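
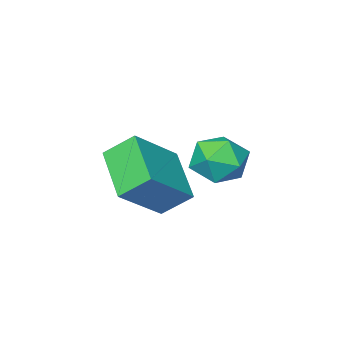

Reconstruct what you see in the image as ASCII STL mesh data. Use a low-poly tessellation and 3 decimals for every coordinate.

solid 
facet normal -0.902 0.218 -0.372
outer loop
vertex -2.379 -2.13 0.937
vertex -2.647 -2.846 1.168
vertex -2.7 -2.221 1.663
endloop
endfacet
facet normal -0.570 0.808 -0.151
outer loop
vertex -2.379 -2.13 0.937
vertex -2.7 -2.221 1.663
vertex -2.043 -1.775 1.569
endloop
endfacet
facet normal 0.045 0.861 -0.507
outer loop
vertex -2.379 -2.13 0.937
vertex -2.043 -1.775 1.569
vertex -1.584 -2.125 1.016
endloop
endfacet
facet normal 0.092 0.303 -0.948
outer loop
vertex -2.379 -2.13 0.937
vertex -1.584 -2.125 1.016
vertex -1.958 -2.787 0.768
endloop
endfacet
facet normal -0.494 -0.094 -0.864
outer loop
vertex -2.379 -2.13 0.937
vertex -1.958 -2.787 0.768
vertex -2.647 -2.846 1.168
endloop
endfacet
facet normal -0.417 0.729 0.543
outer loop
vertex -2.043 -1.775 1.569
vertex -2.7 -2.221 1.663
vertex -2.102 -2.273 2.192
endloop
endfacet
facet normal -0.956 -0.227 0.185
outer loop
vertex -2.7 -2.221 1.663
vertex -2.647 -2.846 1.168
vertex -2.476 -2.935 1.944
endloop
endfacet
facet normal -0.294 -0.733 -0.614
outer loop
vertex -2.647 -2.846 1.168
vertex -1.958 -2.787 0.768
vertex -2.017 -3.285 1.391
endloop
endfacet
facet normal 0.656 -0.089 -0.750
outer loop
vertex -1.958 -2.787 0.768
vertex -1.584 -2.125 1.016
vertex -1.36 -2.839 1.297
endloop
endfacet
facet normal 0.580 0.814 -0.034
outer loop
vertex -1.584 -2.125 1.016
vertex -2.043 -1.775 1.569
vertex -1.413 -2.214 1.792
endloop
endfacet
facet normal -0.092 -0.303 0.948
outer loop
vertex -1.681 -2.93 2.023
vertex -2.102 -2.273 2.192
vertex -2.476 -2.935 1.944
endloop
endfacet
facet normal -0.045 -0.861 0.507
outer loop
vertex -1.681 -2.93 2.023
vertex -2.476 -2.935 1.944
vertex -2.017 -3.285 1.391
endloop
endfacet
facet normal 0.570 -0.808 0.151
outer loop
vertex -1.681 -2.93 2.023
vertex -2.017 -3.285 1.391
vertex -1.36 -2.839 1.297
endloop
endfacet
facet normal 0.902 -0.218 0.372
outer loop
vertex -1.681 -2.93 2.023
vertex -1.36 -2.839 1.297
vertex -1.413 -2.214 1.792
endloop
endfacet
facet normal 0.494 0.094 0.864
outer loop
vertex -1.681 -2.93 2.023
vertex -1.413 -2.214 1.792
vertex -2.102 -2.273 2.192
endloop
endfacet
facet normal -0.656 0.089 0.750
outer loop
vertex -2.476 -2.935 1.944
vertex -2.102 -2.273 2.192
vertex -2.7 -2.221 1.663
endloop
endfacet
facet normal -0.580 -0.814 0.034
outer loop
vertex -2.017 -3.285 1.391
vertex -2.476 -2.935 1.944
vertex -2.647 -2.846 1.168
endloop
endfacet
facet normal 0.417 -0.729 -0.543
outer loop
vertex -1.36 -2.839 1.297
vertex -2.017 -3.285 1.391
vertex -1.958 -2.787 0.768
endloop
endfacet
facet normal 0.956 0.227 -0.185
outer loop
vertex -1.413 -2.214 1.792
vertex -1.36 -2.839 1.297
vertex -1.584 -2.125 1.016
endloop
endfacet
facet normal 0.294 0.733 0.614
outer loop
vertex -2.102 -2.273 2.192
vertex -1.413 -2.214 1.792
vertex -2.043 -1.775 1.569
endloop
endfacet
facet normal -0.545 0.544 0.638
outer loop
vertex 0.133 -2.903 2.798
vertex 0.636 -1.595 2.113
vertex -1.105 -2.957 1.786
endloop
endfacet
facet normal -0.323 -0.838 0.439
outer loop
vertex -0.576 -3.485 1.167
vertex 0.133 -2.903 2.798
vertex -1.105 -2.957 1.786
endloop
endfacet
facet normal -0.545 0.544 0.638
outer loop
vertex -1.105 -2.957 1.786
vertex 0.636 -1.595 2.113
vertex -0.602 -1.649 1.101
endloop
endfacet
facet normal -0.774 -0.034 -0.633
outer loop
vertex -0.602 -1.649 1.101
vertex -0.576 -3.485 1.167
vertex -1.105 -2.957 1.786
endloop
endfacet
facet normal 0.774 0.034 0.633
outer loop
vertex 0.133 -2.903 2.798
vertex 1.165 -2.123 1.494
vertex 0.636 -1.595 2.113
endloop
endfacet
facet normal -0.323 -0.838 0.439
outer loop
vertex 0.662 -3.431 2.179
vertex 0.133 -2.903 2.798
vertex -0.576 -3.485 1.167
endloop
endfacet
facet normal 0.774 0.034 0.633
outer loop
vertex 0.662 -3.431 2.179
vertex 1.165 -2.123 1.494
vertex 0.133 -2.903 2.798
endloop
endfacet
facet normal 0.323 0.838 -0.439
outer loop
vertex 0.636 -1.595 2.113
vertex 1.165 -2.123 1.494
vertex -0.602 -1.649 1.101
endloop
endfacet
facet normal -0.774 -0.034 -0.633
outer loop
vertex -0.073 -2.177 0.482
vertex -0.576 -3.485 1.167
vertex -0.602 -1.649 1.101
endloop
endfacet
facet normal 0.323 0.838 -0.439
outer loop
vertex -0.602 -1.649 1.101
vertex 1.165 -2.123 1.494
vertex -0.073 -2.177 0.482
endloop
endfacet
facet normal 0.545 -0.544 -0.638
outer loop
vertex -0.073 -2.177 0.482
vertex 0.662 -3.431 2.179
vertex -0.576 -3.485 1.167
endloop
endfacet
facet normal 0.545 -0.544 -0.638
outer loop
vertex 1.165 -2.123 1.494
vertex 0.662 -3.431 2.179
vertex -0.073 -2.177 0.482
endloop
endfacet

endsolid


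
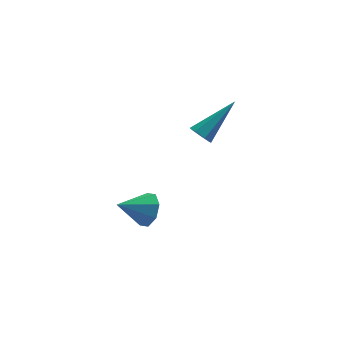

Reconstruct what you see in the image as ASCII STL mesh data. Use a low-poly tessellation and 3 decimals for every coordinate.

solid 
facet normal 0.868 0.134 -0.478
outer loop
vertex 1.154 -4.22 -2.859
vertex 0.755 -3.833 -3.475
vertex 1.11 -3.594 -2.764
endloop
endfacet
facet normal 0.027 -0.148 0.989
outer loop
vertex 1.154 -4.22 -2.859
vertex 1.11 -3.594 -2.764
vertex -0.495 -4.027 -2.785
endloop
endfacet
facet normal 0.867 0.135 -0.479
outer loop
vertex 1.11 -3.594 -2.764
vertex 0.755 -3.833 -3.475
vertex 0.857 -3.108 -3.085
endloop
endfacet
facet normal -0.144 0.492 0.859
outer loop
vertex 1.11 -3.594 -2.764
vertex 0.857 -3.108 -3.085
vertex -0.495 -4.027 -2.785
endloop
endfacet
facet normal 0.867 0.135 -0.479
outer loop
vertex 0.857 -3.108 -3.085
vertex 0.755 -3.833 -3.475
vertex 0.544 -3.047 -3.635
endloop
endfacet
facet normal -0.470 0.807 0.357
outer loop
vertex 0.857 -3.108 -3.085
vertex 0.544 -3.047 -3.635
vertex -0.495 -4.027 -2.785
endloop
endfacet
facet normal 0.868 0.136 -0.478
outer loop
vertex 0.544 -3.047 -3.635
vertex 0.755 -3.833 -3.475
vertex 0.355 -3.446 -4.091
endloop
endfacet
facet normal -0.759 0.612 -0.221
outer loop
vertex 0.544 -3.047 -3.635
vertex 0.355 -3.446 -4.091
vertex -0.495 -4.027 -2.785
endloop
endfacet
facet normal 0.867 0.134 -0.479
outer loop
vertex 0.355 -3.446 -4.091
vertex 0.755 -3.833 -3.475
vertex 0.399 -4.073 -4.186
endloop
endfacet
facet normal -0.842 0.022 -0.538
outer loop
vertex 0.355 -3.446 -4.091
vertex 0.399 -4.073 -4.186
vertex -0.495 -4.027 -2.785
endloop
endfacet
facet normal 0.867 0.134 -0.479
outer loop
vertex 0.399 -4.073 -4.186
vertex 0.755 -3.833 -3.475
vertex 0.652 -4.559 -3.864
endloop
endfacet
facet normal -0.671 -0.619 -0.408
outer loop
vertex 0.399 -4.073 -4.186
vertex 0.652 -4.559 -3.864
vertex -0.495 -4.027 -2.785
endloop
endfacet
facet normal 0.867 0.134 -0.480
outer loop
vertex 0.652 -4.559 -3.864
vertex 0.755 -3.833 -3.475
vertex 0.965 -4.62 -3.315
endloop
endfacet
facet normal -0.345 -0.934 0.093
outer loop
vertex 0.652 -4.559 -3.864
vertex 0.965 -4.62 -3.315
vertex -0.495 -4.027 -2.785
endloop
endfacet
facet normal 0.868 0.135 -0.478
outer loop
vertex 0.965 -4.62 -3.315
vertex 0.755 -3.833 -3.475
vertex 1.154 -4.22 -2.859
endloop
endfacet
facet normal -0.056 -0.739 0.671
outer loop
vertex 0.965 -4.62 -3.315
vertex 1.154 -4.22 -2.859
vertex -0.495 -4.027 -2.785
endloop
endfacet
facet normal -0.722 -0.385 -0.575
outer loop
vertex 3.1 -4.613 0.985
vertex 2.767 -4.216 1.137
vertex 3.107 -4.227 0.718
endloop
endfacet
facet normal 0.839 -0.319 -0.440
outer loop
vertex 3.1 -4.613 0.985
vertex 3.107 -4.227 0.718
vertex 4.253 -3.424 2.323
endloop
endfacet
facet normal -0.722 -0.385 -0.576
outer loop
vertex 3.107 -4.227 0.718
vertex 2.767 -4.216 1.137
vertex 2.858 -3.833 0.767
endloop
endfacet
facet normal 0.598 0.460 -0.657
outer loop
vertex 3.107 -4.227 0.718
vertex 2.858 -3.833 0.767
vertex 4.253 -3.424 2.323
endloop
endfacet
facet normal -0.722 -0.384 -0.575
outer loop
vertex 2.858 -3.833 0.767
vertex 2.767 -4.216 1.137
vertex 2.541 -3.727 1.094
endloop
endfacet
facet normal 0.032 0.959 -0.280
outer loop
vertex 2.858 -3.833 0.767
vertex 2.541 -3.727 1.094
vertex 4.253 -3.424 2.323
endloop
endfacet
facet normal -0.721 -0.384 -0.576
outer loop
vertex 2.541 -3.727 1.094
vertex 2.767 -4.216 1.137
vertex 2.393 -3.989 1.454
endloop
endfacet
facet normal -0.434 0.804 0.407
outer loop
vertex 2.541 -3.727 1.094
vertex 2.393 -3.989 1.454
vertex 4.253 -3.424 2.323
endloop
endfacet
facet normal -0.721 -0.385 -0.576
outer loop
vertex 2.393 -3.989 1.454
vertex 2.767 -4.216 1.137
vertex 2.527 -4.421 1.575
endloop
endfacet
facet normal -0.448 0.110 0.887
outer loop
vertex 2.393 -3.989 1.454
vertex 2.527 -4.421 1.575
vertex 4.253 -3.424 2.323
endloop
endfacet
facet normal -0.722 -0.383 -0.575
outer loop
vertex 2.527 -4.421 1.575
vertex 2.767 -4.216 1.137
vertex 2.841 -4.699 1.366
endloop
endfacet
facet normal 0.000 -0.601 0.800
outer loop
vertex 2.527 -4.421 1.575
vertex 2.841 -4.699 1.366
vertex 4.253 -3.424 2.323
endloop
endfacet
facet normal -0.721 -0.384 -0.577
outer loop
vertex 2.841 -4.699 1.366
vertex 2.767 -4.216 1.137
vertex 3.1 -4.613 0.985
endloop
endfacet
facet normal 0.573 -0.792 0.211
outer loop
vertex 2.841 -4.699 1.366
vertex 3.1 -4.613 0.985
vertex 4.253 -3.424 2.323
endloop
endfacet

endsolid


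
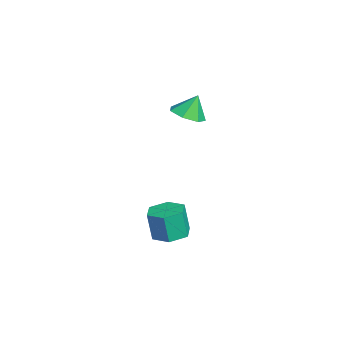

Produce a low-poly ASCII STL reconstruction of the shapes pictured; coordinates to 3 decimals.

solid 
facet normal 0.106 0.143 -0.984
outer loop
vertex 4.611 2.075 -3.296
vertex 3.774 2.26 -3.359
vertex 4.342 2.887 -3.207
endloop
endfacet
facet normal 0.944 0.297 0.144
outer loop
vertex 4.611 2.075 -3.296
vertex 4.342 2.887 -3.207
vertex 4.464 1.875 -1.918
endloop
endfacet
facet normal 0.944 0.297 0.144
outer loop
vertex 4.464 1.875 -1.918
vertex 4.342 2.887 -3.207
vertex 4.195 2.687 -1.829
endloop
endfacet
facet normal -0.106 -0.143 0.984
outer loop
vertex 4.464 1.875 -1.918
vertex 4.195 2.687 -1.829
vertex 3.626 2.06 -1.981
endloop
endfacet
facet normal 0.106 0.143 -0.984
outer loop
vertex 4.342 2.887 -3.207
vertex 3.774 2.26 -3.359
vertex 3.504 3.072 -3.27
endloop
endfacet
facet normal 0.201 0.966 0.162
outer loop
vertex 4.342 2.887 -3.207
vertex 3.504 3.072 -3.27
vertex 4.195 2.687 -1.829
endloop
endfacet
facet normal 0.201 0.966 0.162
outer loop
vertex 4.195 2.687 -1.829
vertex 3.504 3.072 -3.27
vertex 3.357 2.872 -1.892
endloop
endfacet
facet normal -0.106 -0.143 0.984
outer loop
vertex 4.195 2.687 -1.829
vertex 3.357 2.872 -1.892
vertex 3.626 2.06 -1.981
endloop
endfacet
facet normal 0.106 0.143 -0.984
outer loop
vertex 3.504 3.072 -3.27
vertex 3.774 2.26 -3.359
vertex 2.936 2.445 -3.422
endloop
endfacet
facet normal -0.743 0.669 0.018
outer loop
vertex 3.504 3.072 -3.27
vertex 2.936 2.445 -3.422
vertex 3.357 2.872 -1.892
endloop
endfacet
facet normal -0.743 0.669 0.018
outer loop
vertex 3.357 2.872 -1.892
vertex 2.936 2.445 -3.422
vertex 2.789 2.245 -2.044
endloop
endfacet
facet normal -0.106 -0.143 0.984
outer loop
vertex 3.357 2.872 -1.892
vertex 2.789 2.245 -2.044
vertex 3.626 2.06 -1.981
endloop
endfacet
facet normal 0.106 0.143 -0.984
outer loop
vertex 2.936 2.445 -3.422
vertex 3.774 2.26 -3.359
vertex 3.205 1.633 -3.511
endloop
endfacet
facet normal -0.944 -0.297 -0.144
outer loop
vertex 2.936 2.445 -3.422
vertex 3.205 1.633 -3.511
vertex 2.789 2.245 -2.044
endloop
endfacet
facet normal -0.944 -0.297 -0.144
outer loop
vertex 2.789 2.245 -2.044
vertex 3.205 1.633 -3.511
vertex 3.058 1.433 -2.133
endloop
endfacet
facet normal -0.106 -0.143 0.984
outer loop
vertex 2.789 2.245 -2.044
vertex 3.058 1.433 -2.133
vertex 3.626 2.06 -1.981
endloop
endfacet
facet normal 0.106 0.143 -0.984
outer loop
vertex 3.205 1.633 -3.511
vertex 3.774 2.26 -3.359
vertex 4.043 1.448 -3.448
endloop
endfacet
facet normal -0.201 -0.966 -0.162
outer loop
vertex 3.205 1.633 -3.511
vertex 4.043 1.448 -3.448
vertex 3.058 1.433 -2.133
endloop
endfacet
facet normal -0.201 -0.966 -0.162
outer loop
vertex 3.058 1.433 -2.133
vertex 4.043 1.448 -3.448
vertex 3.896 1.248 -2.07
endloop
endfacet
facet normal -0.106 -0.143 0.984
outer loop
vertex 3.058 1.433 -2.133
vertex 3.896 1.248 -2.07
vertex 3.626 2.06 -1.981
endloop
endfacet
facet normal 0.106 0.143 -0.984
outer loop
vertex 4.043 1.448 -3.448
vertex 3.774 2.26 -3.359
vertex 4.611 2.075 -3.296
endloop
endfacet
facet normal 0.743 -0.669 -0.018
outer loop
vertex 4.043 1.448 -3.448
vertex 4.611 2.075 -3.296
vertex 3.896 1.248 -2.07
endloop
endfacet
facet normal 0.743 -0.669 -0.018
outer loop
vertex 3.896 1.248 -2.07
vertex 4.611 2.075 -3.296
vertex 4.464 1.875 -1.918
endloop
endfacet
facet normal -0.106 -0.143 0.984
outer loop
vertex 3.896 1.248 -2.07
vertex 4.464 1.875 -1.918
vertex 3.626 2.06 -1.981
endloop
endfacet
facet normal 0.138 -0.415 -0.899
outer loop
vertex 2.205 3.585 2.386
vertex 1.448 3.223 2.437
vertex 1.649 3.975 2.121
endloop
endfacet
facet normal 0.451 0.843 0.294
outer loop
vertex 2.205 3.585 2.386
vertex 1.649 3.975 2.121
vertex 1.292 3.697 3.463
endloop
endfacet
facet normal 0.138 -0.415 -0.899
outer loop
vertex 1.649 3.975 2.121
vertex 1.448 3.223 2.437
vertex 0.942 3.799 2.094
endloop
endfacet
facet normal -0.244 0.960 0.134
outer loop
vertex 1.649 3.975 2.121
vertex 0.942 3.799 2.094
vertex 1.292 3.697 3.463
endloop
endfacet
facet normal 0.137 -0.415 -0.899
outer loop
vertex 0.942 3.799 2.094
vertex 1.448 3.223 2.437
vertex 0.617 3.189 2.326
endloop
endfacet
facet normal -0.813 0.527 0.247
outer loop
vertex 0.942 3.799 2.094
vertex 0.617 3.189 2.326
vertex 1.292 3.697 3.463
endloop
endfacet
facet normal 0.137 -0.415 -0.900
outer loop
vertex 0.617 3.189 2.326
vertex 1.448 3.223 2.437
vertex 0.917 2.605 2.641
endloop
endfacet
facet normal -0.826 -0.129 0.548
outer loop
vertex 0.617 3.189 2.326
vertex 0.917 2.605 2.641
vertex 1.292 3.697 3.463
endloop
endfacet
facet normal 0.139 -0.416 -0.899
outer loop
vertex 0.917 2.605 2.641
vertex 1.448 3.223 2.437
vertex 1.618 2.487 2.804
endloop
endfacet
facet normal -0.275 -0.516 0.811
outer loop
vertex 0.917 2.605 2.641
vertex 1.618 2.487 2.804
vertex 1.292 3.697 3.463
endloop
endfacet
facet normal 0.138 -0.416 -0.899
outer loop
vertex 1.618 2.487 2.804
vertex 1.448 3.223 2.437
vertex 2.191 2.923 2.69
endloop
endfacet
facet normal 0.426 -0.341 0.838
outer loop
vertex 1.618 2.487 2.804
vertex 2.191 2.923 2.69
vertex 1.292 3.697 3.463
endloop
endfacet
facet normal 0.138 -0.416 -0.899
outer loop
vertex 2.191 2.923 2.69
vertex 1.448 3.223 2.437
vertex 2.205 3.585 2.386
endloop
endfacet
facet normal 0.749 0.263 0.608
outer loop
vertex 2.191 2.923 2.69
vertex 2.205 3.585 2.386
vertex 1.292 3.697 3.463
endloop
endfacet

endsolid


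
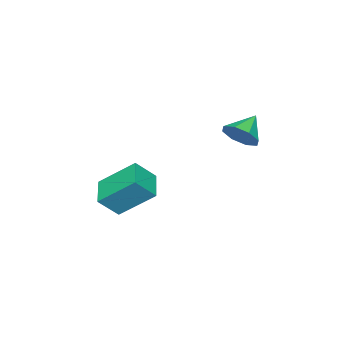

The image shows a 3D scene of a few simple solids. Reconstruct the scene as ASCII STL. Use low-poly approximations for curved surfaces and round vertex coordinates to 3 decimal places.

solid 
facet normal 0.818 0.003 -0.576
outer loop
vertex -0.525 2.51 1.157
vertex -0.881 3.051 0.654
vertex -0.41 3.104 1.323
endloop
endfacet
facet normal 0.050 -0.278 0.959
outer loop
vertex -0.525 2.51 1.157
vertex -0.41 3.104 1.323
vertex -1.919 3.049 1.386
endloop
endfacet
facet normal 0.818 0.002 -0.576
outer loop
vertex -0.41 3.104 1.323
vertex -0.881 3.051 0.654
vertex -0.57 3.667 1.098
endloop
endfacet
facet normal 0.025 0.377 0.926
outer loop
vertex -0.41 3.104 1.323
vertex -0.57 3.667 1.098
vertex -1.919 3.049 1.386
endloop
endfacet
facet normal 0.818 0.001 -0.575
outer loop
vertex -0.57 3.667 1.098
vertex -0.881 3.051 0.654
vertex -0.912 3.87 0.612
endloop
endfacet
facet normal -0.260 0.812 0.522
outer loop
vertex -0.57 3.667 1.098
vertex -0.912 3.87 0.612
vertex -1.919 3.049 1.386
endloop
endfacet
facet normal 0.817 0.001 -0.576
outer loop
vertex -0.912 3.87 0.612
vertex -0.881 3.051 0.654
vertex -1.236 3.593 0.152
endloop
endfacet
facet normal -0.638 0.770 -0.014
outer loop
vertex -0.912 3.87 0.612
vertex -1.236 3.593 0.152
vertex -1.919 3.049 1.386
endloop
endfacet
facet normal 0.818 0.002 -0.576
outer loop
vertex -1.236 3.593 0.152
vertex -0.881 3.051 0.654
vertex -1.352 2.999 -0.015
endloop
endfacet
facet normal -0.887 0.277 -0.369
outer loop
vertex -1.236 3.593 0.152
vertex -1.352 2.999 -0.015
vertex -1.919 3.049 1.386
endloop
endfacet
facet normal 0.818 0.001 -0.576
outer loop
vertex -1.352 2.999 -0.015
vertex -0.881 3.051 0.654
vertex -1.192 2.436 0.211
endloop
endfacet
facet normal -0.862 -0.380 -0.335
outer loop
vertex -1.352 2.999 -0.015
vertex -1.192 2.436 0.211
vertex -1.919 3.049 1.386
endloop
endfacet
facet normal 0.817 0.002 -0.577
outer loop
vertex -1.192 2.436 0.211
vertex -0.881 3.051 0.654
vertex -0.849 2.233 0.696
endloop
endfacet
facet normal -0.577 -0.814 0.068
outer loop
vertex -1.192 2.436 0.211
vertex -0.849 2.233 0.696
vertex -1.919 3.049 1.386
endloop
endfacet
facet normal 0.817 0.002 -0.576
outer loop
vertex -0.849 2.233 0.696
vertex -0.881 3.051 0.654
vertex -0.525 2.51 1.157
endloop
endfacet
facet normal -0.199 -0.772 0.604
outer loop
vertex -0.849 2.233 0.696
vertex -0.525 2.51 1.157
vertex -1.919 3.049 1.386
endloop
endfacet
facet normal -0.753 -0.581 0.308
outer loop
vertex 0.751 -2.646 -2.893
vertex 0.17 -1.228 -1.639
vertex 0.028 -2.171 -3.766
endloop
endfacet
facet normal 0.293 -0.717 -0.633
outer loop
vertex 1.09 -1.352 -4.201
vertex 0.751 -2.646 -2.893
vertex 0.028 -2.171 -3.766
endloop
endfacet
facet normal -0.753 -0.581 0.308
outer loop
vertex 0.028 -2.171 -3.766
vertex 0.17 -1.228 -1.639
vertex -0.554 -0.753 -2.513
endloop
endfacet
facet normal -0.589 0.386 -0.710
outer loop
vertex -0.554 -0.753 -2.513
vertex 1.09 -1.352 -4.201
vertex 0.028 -2.171 -3.766
endloop
endfacet
facet normal 0.589 -0.387 0.710
outer loop
vertex 0.751 -2.646 -2.893
vertex 1.232 -0.409 -2.074
vertex 0.17 -1.228 -1.639
endloop
endfacet
facet normal 0.294 -0.717 -0.633
outer loop
vertex 1.814 -1.827 -3.327
vertex 0.751 -2.646 -2.893
vertex 1.09 -1.352 -4.201
endloop
endfacet
facet normal 0.588 -0.387 0.711
outer loop
vertex 1.814 -1.827 -3.327
vertex 1.232 -0.409 -2.074
vertex 0.751 -2.646 -2.893
endloop
endfacet
facet normal -0.294 0.717 0.633
outer loop
vertex 0.17 -1.228 -1.639
vertex 1.232 -0.409 -2.074
vertex -0.554 -0.753 -2.513
endloop
endfacet
facet normal -0.588 0.387 -0.710
outer loop
vertex 0.509 0.066 -2.947
vertex 1.09 -1.352 -4.201
vertex -0.554 -0.753 -2.513
endloop
endfacet
facet normal -0.294 0.716 0.633
outer loop
vertex -0.554 -0.753 -2.513
vertex 1.232 -0.409 -2.074
vertex 0.509 0.066 -2.947
endloop
endfacet
facet normal 0.753 0.581 -0.308
outer loop
vertex 0.509 0.066 -2.947
vertex 1.814 -1.827 -3.327
vertex 1.09 -1.352 -4.201
endloop
endfacet
facet normal 0.753 0.581 -0.308
outer loop
vertex 1.232 -0.409 -2.074
vertex 1.814 -1.827 -3.327
vertex 0.509 0.066 -2.947
endloop
endfacet

endsolid


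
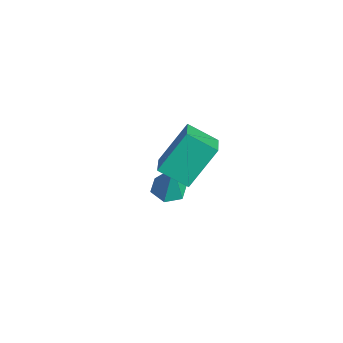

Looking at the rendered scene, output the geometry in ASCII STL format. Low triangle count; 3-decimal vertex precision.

solid 
facet normal -0.184 -0.035 -0.982
outer loop
vertex 1.173 2.971 -2.405
vertex 0.475 2.679 -2.264
vertex 0.57 3.441 -2.309
endloop
endfacet
facet normal 0.622 0.754 0.211
outer loop
vertex 1.173 2.971 -2.405
vertex 0.57 3.441 -2.309
vertex 0.805 2.741 -0.496
endloop
endfacet
facet normal -0.184 -0.035 -0.982
outer loop
vertex 0.57 3.441 -2.309
vertex 0.475 2.679 -2.264
vertex -0.128 3.149 -2.168
endloop
endfacet
facet normal -0.292 0.879 0.377
outer loop
vertex 0.57 3.441 -2.309
vertex -0.128 3.149 -2.168
vertex 0.805 2.741 -0.496
endloop
endfacet
facet normal -0.184 -0.035 -0.982
outer loop
vertex -0.128 3.149 -2.168
vertex 0.475 2.679 -2.264
vertex -0.223 2.386 -2.123
endloop
endfacet
facet normal -0.851 0.136 0.508
outer loop
vertex -0.128 3.149 -2.168
vertex -0.223 2.386 -2.123
vertex 0.805 2.741 -0.496
endloop
endfacet
facet normal -0.184 -0.035 -0.982
outer loop
vertex -0.223 2.386 -2.123
vertex 0.475 2.679 -2.264
vertex 0.379 1.916 -2.219
endloop
endfacet
facet normal -0.495 -0.730 0.472
outer loop
vertex -0.223 2.386 -2.123
vertex 0.379 1.916 -2.219
vertex 0.805 2.741 -0.496
endloop
endfacet
facet normal -0.184 -0.035 -0.982
outer loop
vertex 0.379 1.916 -2.219
vertex 0.475 2.679 -2.264
vertex 1.077 2.209 -2.36
endloop
endfacet
facet normal 0.420 -0.854 0.305
outer loop
vertex 0.379 1.916 -2.219
vertex 1.077 2.209 -2.36
vertex 0.805 2.741 -0.496
endloop
endfacet
facet normal -0.184 -0.035 -0.982
outer loop
vertex 1.077 2.209 -2.36
vertex 0.475 2.679 -2.264
vertex 1.173 2.971 -2.405
endloop
endfacet
facet normal 0.978 -0.113 0.175
outer loop
vertex 1.077 2.209 -2.36
vertex 1.173 2.971 -2.405
vertex 0.805 2.741 -0.496
endloop
endfacet
facet normal -0.596 -0.649 0.473
outer loop
vertex 2.971 2.293 4.132
vertex 1.936 2.815 3.544
vertex 3.184 0.969 2.582
endloop
endfacet
facet normal 0.796 -0.401 0.452
outer loop
vertex 4.024 1.885 1.916
vertex 2.971 2.293 4.132
vertex 3.184 0.969 2.582
endloop
endfacet
facet normal -0.596 -0.649 0.472
outer loop
vertex 3.184 0.969 2.582
vertex 1.936 2.815 3.544
vertex 2.149 1.492 1.994
endloop
endfacet
facet normal 0.104 -0.645 -0.757
outer loop
vertex 2.149 1.492 1.994
vertex 4.024 1.885 1.916
vertex 3.184 0.969 2.582
endloop
endfacet
facet normal -0.104 0.646 0.757
outer loop
vertex 2.971 2.293 4.132
vertex 2.776 3.731 2.878
vertex 1.936 2.815 3.544
endloop
endfacet
facet normal 0.796 -0.402 0.452
outer loop
vertex 3.811 3.208 3.466
vertex 2.971 2.293 4.132
vertex 4.024 1.885 1.916
endloop
endfacet
facet normal -0.104 0.646 0.757
outer loop
vertex 3.811 3.208 3.466
vertex 2.776 3.731 2.878
vertex 2.971 2.293 4.132
endloop
endfacet
facet normal -0.796 0.402 -0.452
outer loop
vertex 1.936 2.815 3.544
vertex 2.776 3.731 2.878
vertex 2.149 1.492 1.994
endloop
endfacet
facet normal 0.104 -0.646 -0.756
outer loop
vertex 2.989 2.407 1.328
vertex 4.024 1.885 1.916
vertex 2.149 1.492 1.994
endloop
endfacet
facet normal -0.796 0.402 -0.452
outer loop
vertex 2.149 1.492 1.994
vertex 2.776 3.731 2.878
vertex 2.989 2.407 1.328
endloop
endfacet
facet normal 0.596 0.649 -0.472
outer loop
vertex 2.989 2.407 1.328
vertex 3.811 3.208 3.466
vertex 4.024 1.885 1.916
endloop
endfacet
facet normal 0.596 0.649 -0.472
outer loop
vertex 2.776 3.731 2.878
vertex 3.811 3.208 3.466
vertex 2.989 2.407 1.328
endloop
endfacet

endsolid


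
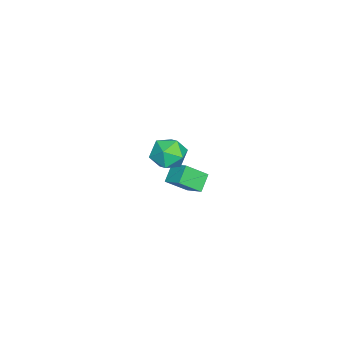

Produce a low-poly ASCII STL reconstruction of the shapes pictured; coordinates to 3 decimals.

solid 
facet normal -0.696 0.482 0.531
outer loop
vertex 2.465 3.294 3.486
vertex 2.161 2.576 3.739
vertex 2.749 2.947 4.173
endloop
endfacet
facet normal -0.100 0.871 0.481
outer loop
vertex 2.465 3.294 3.486
vertex 2.749 2.947 4.173
vertex 3.27 3.298 3.646
endloop
endfacet
facet normal 0.037 0.977 -0.211
outer loop
vertex 2.465 3.294 3.486
vertex 3.27 3.298 3.646
vertex 3.004 3.144 2.886
endloop
endfacet
facet normal -0.474 0.654 -0.589
outer loop
vertex 2.465 3.294 3.486
vertex 3.004 3.144 2.886
vertex 2.318 2.698 2.943
endloop
endfacet
facet normal -0.929 0.347 -0.130
outer loop
vertex 2.465 3.294 3.486
vertex 2.318 2.698 2.943
vertex 2.161 2.576 3.739
endloop
endfacet
facet normal 0.436 0.488 0.756
outer loop
vertex 3.27 3.298 3.646
vertex 2.749 2.947 4.173
vertex 3.462 2.582 3.997
endloop
endfacet
facet normal -0.529 -0.140 0.837
outer loop
vertex 2.749 2.947 4.173
vertex 2.161 2.576 3.739
vertex 2.776 2.136 4.054
endloop
endfacet
facet normal -0.905 -0.357 -0.233
outer loop
vertex 2.161 2.576 3.739
vertex 2.318 2.698 2.943
vertex 2.51 1.982 3.294
endloop
endfacet
facet normal -0.170 0.137 -0.976
outer loop
vertex 2.318 2.698 2.943
vertex 3.004 3.144 2.886
vertex 3.031 2.333 2.767
endloop
endfacet
facet normal 0.658 0.659 -0.364
outer loop
vertex 3.004 3.144 2.886
vertex 3.27 3.298 3.646
vertex 3.619 2.704 3.201
endloop
endfacet
facet normal 0.474 -0.654 0.589
outer loop
vertex 3.315 1.986 3.454
vertex 3.462 2.582 3.997
vertex 2.776 2.136 4.054
endloop
endfacet
facet normal -0.037 -0.977 0.211
outer loop
vertex 3.315 1.986 3.454
vertex 2.776 2.136 4.054
vertex 2.51 1.982 3.294
endloop
endfacet
facet normal 0.100 -0.871 -0.481
outer loop
vertex 3.315 1.986 3.454
vertex 2.51 1.982 3.294
vertex 3.031 2.333 2.767
endloop
endfacet
facet normal 0.696 -0.482 -0.531
outer loop
vertex 3.315 1.986 3.454
vertex 3.031 2.333 2.767
vertex 3.619 2.704 3.201
endloop
endfacet
facet normal 0.929 -0.347 0.130
outer loop
vertex 3.315 1.986 3.454
vertex 3.619 2.704 3.201
vertex 3.462 2.582 3.997
endloop
endfacet
facet normal 0.170 -0.137 0.976
outer loop
vertex 2.776 2.136 4.054
vertex 3.462 2.582 3.997
vertex 2.749 2.947 4.173
endloop
endfacet
facet normal -0.658 -0.659 0.364
outer loop
vertex 2.51 1.982 3.294
vertex 2.776 2.136 4.054
vertex 2.161 2.576 3.739
endloop
endfacet
facet normal -0.436 -0.488 -0.756
outer loop
vertex 3.031 2.333 2.767
vertex 2.51 1.982 3.294
vertex 2.318 2.698 2.943
endloop
endfacet
facet normal 0.529 0.140 -0.837
outer loop
vertex 3.619 2.704 3.201
vertex 3.031 2.333 2.767
vertex 3.004 3.144 2.886
endloop
endfacet
facet normal 0.905 0.357 0.233
outer loop
vertex 3.462 2.582 3.997
vertex 3.619 2.704 3.201
vertex 3.27 3.298 3.646
endloop
endfacet
facet normal -0.404 0.658 -0.635
outer loop
vertex -1.963 3.107 -1.483
vertex -1.259 2.981 -2.062
vertex -2.449 2.389 -1.918
endloop
endfacet
facet normal -0.766 0.137 0.629
outer loop
vertex -1.941 1.559 -1.118
vertex -1.963 3.107 -1.483
vertex -2.449 2.389 -1.918
endloop
endfacet
facet normal -0.404 0.658 -0.635
outer loop
vertex -2.449 2.389 -1.918
vertex -1.259 2.981 -2.062
vertex -1.745 2.263 -2.497
endloop
endfacet
facet normal -0.502 -0.740 -0.449
outer loop
vertex -1.745 2.263 -2.497
vertex -1.941 1.559 -1.118
vertex -2.449 2.389 -1.918
endloop
endfacet
facet normal 0.502 0.740 0.449
outer loop
vertex -1.963 3.107 -1.483
vertex -0.751 2.151 -1.262
vertex -1.259 2.981 -2.062
endloop
endfacet
facet normal -0.766 0.137 0.629
outer loop
vertex -1.455 2.277 -0.683
vertex -1.963 3.107 -1.483
vertex -1.941 1.559 -1.118
endloop
endfacet
facet normal 0.502 0.740 0.449
outer loop
vertex -1.455 2.277 -0.683
vertex -0.751 2.151 -1.262
vertex -1.963 3.107 -1.483
endloop
endfacet
facet normal 0.766 -0.137 -0.629
outer loop
vertex -1.259 2.981 -2.062
vertex -0.751 2.151 -1.262
vertex -1.745 2.263 -2.497
endloop
endfacet
facet normal -0.502 -0.740 -0.449
outer loop
vertex -1.237 1.433 -1.697
vertex -1.941 1.559 -1.118
vertex -1.745 2.263 -2.497
endloop
endfacet
facet normal 0.766 -0.137 -0.629
outer loop
vertex -1.745 2.263 -2.497
vertex -0.751 2.151 -1.262
vertex -1.237 1.433 -1.697
endloop
endfacet
facet normal 0.404 -0.658 0.635
outer loop
vertex -1.237 1.433 -1.697
vertex -1.455 2.277 -0.683
vertex -1.941 1.559 -1.118
endloop
endfacet
facet normal 0.404 -0.658 0.635
outer loop
vertex -0.751 2.151 -1.262
vertex -1.455 2.277 -0.683
vertex -1.237 1.433 -1.697
endloop
endfacet

endsolid


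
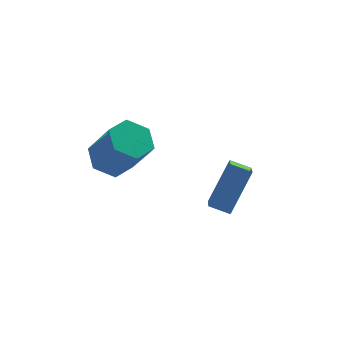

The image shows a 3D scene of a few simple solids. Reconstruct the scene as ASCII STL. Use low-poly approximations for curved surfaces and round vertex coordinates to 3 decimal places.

solid 
facet normal -0.251 0.477 -0.842
outer loop
vertex -1.16 -0.115 0.114
vertex -1.906 0.316 0.581
vertex -1.026 0.746 0.562
endloop
endfacet
facet normal 0.958 -0.000 -0.286
outer loop
vertex -1.16 -0.115 0.114
vertex -1.026 0.746 0.562
vertex -0.648 -1.087 1.833
endloop
endfacet
facet normal 0.958 -0.001 -0.286
outer loop
vertex -0.648 -1.087 1.833
vertex -1.026 0.746 0.562
vertex -0.514 -0.226 2.28
endloop
endfacet
facet normal 0.251 -0.477 0.843
outer loop
vertex -0.648 -1.087 1.833
vertex -0.514 -0.226 2.28
vertex -1.394 -0.656 2.299
endloop
endfacet
facet normal -0.251 0.476 -0.843
outer loop
vertex -1.026 0.746 0.562
vertex -1.906 0.316 0.581
vertex -1.772 1.178 1.028
endloop
endfacet
facet normal 0.598 0.761 0.252
outer loop
vertex -1.026 0.746 0.562
vertex -1.772 1.178 1.028
vertex -0.514 -0.226 2.28
endloop
endfacet
facet normal 0.598 0.761 0.252
outer loop
vertex -0.514 -0.226 2.28
vertex -1.772 1.178 1.028
vertex -1.26 0.206 2.747
endloop
endfacet
facet normal 0.251 -0.477 0.842
outer loop
vertex -0.514 -0.226 2.28
vertex -1.26 0.206 2.747
vertex -1.394 -0.656 2.299
endloop
endfacet
facet normal -0.251 0.476 -0.843
outer loop
vertex -1.772 1.178 1.028
vertex -1.906 0.316 0.581
vertex -2.652 0.747 1.047
endloop
endfacet
facet normal -0.361 0.761 0.538
outer loop
vertex -1.772 1.178 1.028
vertex -2.652 0.747 1.047
vertex -1.26 0.206 2.747
endloop
endfacet
facet normal -0.361 0.761 0.538
outer loop
vertex -1.26 0.206 2.747
vertex -2.652 0.747 1.047
vertex -2.14 -0.225 2.766
endloop
endfacet
facet normal 0.252 -0.477 0.842
outer loop
vertex -1.26 0.206 2.747
vertex -2.14 -0.225 2.766
vertex -1.394 -0.656 2.299
endloop
endfacet
facet normal -0.251 0.477 -0.843
outer loop
vertex -2.652 0.747 1.047
vertex -1.906 0.316 0.581
vertex -2.786 -0.114 0.6
endloop
endfacet
facet normal -0.958 0.001 0.286
outer loop
vertex -2.652 0.747 1.047
vertex -2.786 -0.114 0.6
vertex -2.14 -0.225 2.766
endloop
endfacet
facet normal -0.958 0.000 0.286
outer loop
vertex -2.14 -0.225 2.766
vertex -2.786 -0.114 0.6
vertex -2.274 -1.086 2.318
endloop
endfacet
facet normal 0.251 -0.477 0.842
outer loop
vertex -2.14 -0.225 2.766
vertex -2.274 -1.086 2.318
vertex -1.394 -0.656 2.299
endloop
endfacet
facet normal -0.251 0.477 -0.842
outer loop
vertex -2.786 -0.114 0.6
vertex -1.906 0.316 0.581
vertex -2.04 -0.546 0.133
endloop
endfacet
facet normal -0.598 -0.761 -0.252
outer loop
vertex -2.786 -0.114 0.6
vertex -2.04 -0.546 0.133
vertex -2.274 -1.086 2.318
endloop
endfacet
facet normal -0.598 -0.761 -0.252
outer loop
vertex -2.274 -1.086 2.318
vertex -2.04 -0.546 0.133
vertex -1.528 -1.518 1.852
endloop
endfacet
facet normal 0.251 -0.476 0.843
outer loop
vertex -2.274 -1.086 2.318
vertex -1.528 -1.518 1.852
vertex -1.394 -0.656 2.299
endloop
endfacet
facet normal -0.252 0.477 -0.842
outer loop
vertex -2.04 -0.546 0.133
vertex -1.906 0.316 0.581
vertex -1.16 -0.115 0.114
endloop
endfacet
facet normal 0.361 -0.761 -0.538
outer loop
vertex -2.04 -0.546 0.133
vertex -1.16 -0.115 0.114
vertex -1.528 -1.518 1.852
endloop
endfacet
facet normal 0.361 -0.761 -0.538
outer loop
vertex -1.528 -1.518 1.852
vertex -1.16 -0.115 0.114
vertex -0.648 -1.087 1.833
endloop
endfacet
facet normal 0.251 -0.476 0.843
outer loop
vertex -1.528 -1.518 1.852
vertex -0.648 -1.087 1.833
vertex -1.394 -0.656 2.299
endloop
endfacet
facet normal -0.564 -0.306 -0.767
outer loop
vertex 1.991 -2.322 -2.079
vertex 1.289 -1.795 -1.773
vertex 2.482 -1.198 -2.889
endloop
endfacet
facet normal 0.755 -0.567 -0.330
outer loop
vertex 3.691 -0.545 -1.247
vertex 1.991 -2.322 -2.079
vertex 2.482 -1.198 -2.889
endloop
endfacet
facet normal -0.565 -0.304 -0.767
outer loop
vertex 2.482 -1.198 -2.889
vertex 1.289 -1.795 -1.773
vertex 1.781 -0.67 -2.582
endloop
endfacet
facet normal 0.335 0.765 -0.551
outer loop
vertex 1.781 -0.67 -2.582
vertex 3.691 -0.545 -1.247
vertex 2.482 -1.198 -2.889
endloop
endfacet
facet normal -0.334 -0.765 0.550
outer loop
vertex 1.991 -2.322 -2.079
vertex 2.498 -1.142 -0.131
vertex 1.289 -1.795 -1.773
endloop
endfacet
facet normal 0.754 -0.567 -0.330
outer loop
vertex 3.199 -1.67 -0.438
vertex 1.991 -2.322 -2.079
vertex 3.691 -0.545 -1.247
endloop
endfacet
facet normal -0.335 -0.765 0.550
outer loop
vertex 3.199 -1.67 -0.438
vertex 2.498 -1.142 -0.131
vertex 1.991 -2.322 -2.079
endloop
endfacet
facet normal -0.755 0.567 0.330
outer loop
vertex 1.289 -1.795 -1.773
vertex 2.498 -1.142 -0.131
vertex 1.781 -0.67 -2.582
endloop
endfacet
facet normal 0.335 0.765 -0.550
outer loop
vertex 2.989 -0.018 -0.941
vertex 3.691 -0.545 -1.247
vertex 1.781 -0.67 -2.582
endloop
endfacet
facet normal -0.754 0.567 0.330
outer loop
vertex 1.781 -0.67 -2.582
vertex 2.498 -1.142 -0.131
vertex 2.989 -0.018 -0.941
endloop
endfacet
facet normal 0.564 0.305 0.767
outer loop
vertex 2.989 -0.018 -0.941
vertex 3.199 -1.67 -0.438
vertex 3.691 -0.545 -1.247
endloop
endfacet
facet normal 0.565 0.305 0.766
outer loop
vertex 2.498 -1.142 -0.131
vertex 3.199 -1.67 -0.438
vertex 2.989 -0.018 -0.941
endloop
endfacet

endsolid


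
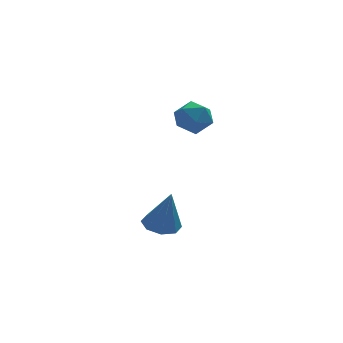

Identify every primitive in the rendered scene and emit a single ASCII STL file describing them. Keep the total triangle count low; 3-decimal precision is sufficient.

solid 
facet normal -0.050 -0.039 0.998
outer loop
vertex -0.836 0.982 4.577
vertex -1.317 0.182 4.522
vertex -0.382 0.164 4.568
endloop
endfacet
facet normal 0.545 0.294 0.785
outer loop
vertex -0.836 0.982 4.577
vertex -0.382 0.164 4.568
vertex -0.055 0.886 4.071
endloop
endfacet
facet normal 0.354 0.852 0.385
outer loop
vertex -0.836 0.982 4.577
vertex -0.055 0.886 4.071
vertex -0.787 1.35 3.718
endloop
endfacet
facet normal -0.357 0.866 0.350
outer loop
vertex -0.836 0.982 4.577
vertex -0.787 1.35 3.718
vertex -1.567 0.915 3.997
endloop
endfacet
facet normal -0.607 0.315 0.729
outer loop
vertex -0.836 0.982 4.577
vertex -1.567 0.915 3.997
vertex -1.317 0.182 4.522
endloop
endfacet
facet normal 0.914 -0.157 0.373
outer loop
vertex -0.055 0.886 4.071
vertex -0.382 0.164 4.568
vertex -0.053 0.025 3.703
endloop
endfacet
facet normal -0.049 -0.695 0.718
outer loop
vertex -0.382 0.164 4.568
vertex -1.317 0.182 4.522
vertex -0.833 -0.41 3.982
endloop
endfacet
facet normal -0.952 -0.123 0.282
outer loop
vertex -1.317 0.182 4.522
vertex -1.567 0.915 3.997
vertex -1.565 0.054 3.629
endloop
endfacet
facet normal -0.547 0.769 -0.332
outer loop
vertex -1.567 0.915 3.997
vertex -0.787 1.35 3.718
vertex -1.238 0.776 3.132
endloop
endfacet
facet normal 0.606 0.746 -0.275
outer loop
vertex -0.787 1.35 3.718
vertex -0.055 0.886 4.071
vertex -0.303 0.758 3.178
endloop
endfacet
facet normal 0.357 -0.866 -0.350
outer loop
vertex -0.784 -0.042 3.123
vertex -0.053 0.025 3.703
vertex -0.833 -0.41 3.982
endloop
endfacet
facet normal -0.354 -0.852 -0.385
outer loop
vertex -0.784 -0.042 3.123
vertex -0.833 -0.41 3.982
vertex -1.565 0.054 3.629
endloop
endfacet
facet normal -0.545 -0.294 -0.785
outer loop
vertex -0.784 -0.042 3.123
vertex -1.565 0.054 3.629
vertex -1.238 0.776 3.132
endloop
endfacet
facet normal 0.050 0.039 -0.998
outer loop
vertex -0.784 -0.042 3.123
vertex -1.238 0.776 3.132
vertex -0.303 0.758 3.178
endloop
endfacet
facet normal 0.607 -0.315 -0.729
outer loop
vertex -0.784 -0.042 3.123
vertex -0.303 0.758 3.178
vertex -0.053 0.025 3.703
endloop
endfacet
facet normal 0.547 -0.769 0.332
outer loop
vertex -0.833 -0.41 3.982
vertex -0.053 0.025 3.703
vertex -0.382 0.164 4.568
endloop
endfacet
facet normal -0.606 -0.746 0.275
outer loop
vertex -1.565 0.054 3.629
vertex -0.833 -0.41 3.982
vertex -1.317 0.182 4.522
endloop
endfacet
facet normal -0.914 0.157 -0.373
outer loop
vertex -1.238 0.776 3.132
vertex -1.565 0.054 3.629
vertex -1.567 0.915 3.997
endloop
endfacet
facet normal 0.049 0.695 -0.718
outer loop
vertex -0.303 0.758 3.178
vertex -1.238 0.776 3.132
vertex -0.787 1.35 3.718
endloop
endfacet
facet normal 0.952 0.123 -0.282
outer loop
vertex -0.053 0.025 3.703
vertex -0.303 0.758 3.178
vertex -0.055 0.886 4.071
endloop
endfacet
facet normal -0.185 0.184 -0.965
outer loop
vertex -1.525 0.62 -2.219
vertex -2.219 0.079 -2.189
vertex -2.094 0.939 -2.049
endloop
endfacet
facet normal 0.536 0.733 0.420
outer loop
vertex -1.525 0.62 -2.219
vertex -2.094 0.939 -2.049
vertex -1.841 -0.299 -0.211
endloop
endfacet
facet normal -0.184 0.184 -0.966
outer loop
vertex -2.094 0.939 -2.049
vertex -2.219 0.079 -2.189
vertex -2.735 0.754 -1.962
endloop
endfacet
facet normal -0.157 0.809 0.566
outer loop
vertex -2.094 0.939 -2.049
vertex -2.735 0.754 -1.962
vertex -1.841 -0.299 -0.211
endloop
endfacet
facet normal -0.184 0.184 -0.966
outer loop
vertex -2.735 0.754 -1.962
vertex -2.219 0.079 -2.189
vertex -3.075 0.174 -2.008
endloop
endfacet
facet normal -0.716 0.373 0.590
outer loop
vertex -2.735 0.754 -1.962
vertex -3.075 0.174 -2.008
vertex -1.841 -0.299 -0.211
endloop
endfacet
facet normal -0.184 0.184 -0.966
outer loop
vertex -3.075 0.174 -2.008
vertex -2.219 0.079 -2.189
vertex -2.913 -0.461 -2.16
endloop
endfacet
facet normal -0.818 -0.323 0.477
outer loop
vertex -3.075 0.174 -2.008
vertex -2.913 -0.461 -2.16
vertex -1.841 -0.299 -0.211
endloop
endfacet
facet normal -0.185 0.185 -0.965
outer loop
vertex -2.913 -0.461 -2.16
vertex -2.219 0.079 -2.189
vertex -2.344 -0.78 -2.33
endloop
endfacet
facet normal -0.400 -0.869 0.292
outer loop
vertex -2.913 -0.461 -2.16
vertex -2.344 -0.78 -2.33
vertex -1.841 -0.299 -0.211
endloop
endfacet
facet normal -0.184 0.185 -0.965
outer loop
vertex -2.344 -0.78 -2.33
vertex -2.219 0.079 -2.189
vertex -1.702 -0.596 -2.417
endloop
endfacet
facet normal 0.291 -0.946 0.146
outer loop
vertex -2.344 -0.78 -2.33
vertex -1.702 -0.596 -2.417
vertex -1.841 -0.299 -0.211
endloop
endfacet
facet normal -0.185 0.185 -0.965
outer loop
vertex -1.702 -0.596 -2.417
vertex -2.219 0.079 -2.189
vertex -1.363 -0.016 -2.371
endloop
endfacet
facet normal 0.853 -0.508 0.122
outer loop
vertex -1.702 -0.596 -2.417
vertex -1.363 -0.016 -2.371
vertex -1.841 -0.299 -0.211
endloop
endfacet
facet normal -0.185 0.184 -0.965
outer loop
vertex -1.363 -0.016 -2.371
vertex -2.219 0.079 -2.189
vertex -1.525 0.62 -2.219
endloop
endfacet
facet normal 0.954 0.187 0.236
outer loop
vertex -1.363 -0.016 -2.371
vertex -1.525 0.62 -2.219
vertex -1.841 -0.299 -0.211
endloop
endfacet

endsolid


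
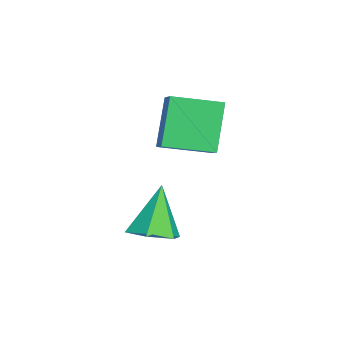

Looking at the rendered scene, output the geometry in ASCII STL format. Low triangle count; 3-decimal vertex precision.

solid 
facet normal -0.870 -0.207 -0.448
outer loop
vertex -2.332 -0.818 0.762
vertex -2.572 0.952 0.412
vertex -1.342 -1.043 -1.054
endloop
endfacet
facet normal 0.132 -0.972 0.192
outer loop
vertex -0.368 -0.812 -0.552
vertex -2.332 -0.818 0.762
vertex -1.342 -1.043 -1.054
endloop
endfacet
facet normal -0.870 -0.207 -0.448
outer loop
vertex -1.342 -1.043 -1.054
vertex -2.572 0.952 0.412
vertex -1.582 0.727 -1.404
endloop
endfacet
facet normal 0.476 -0.108 -0.873
outer loop
vertex -1.582 0.727 -1.404
vertex -0.368 -0.812 -0.552
vertex -1.342 -1.043 -1.054
endloop
endfacet
facet normal -0.476 0.108 0.873
outer loop
vertex -2.332 -0.818 0.762
vertex -1.598 1.183 0.914
vertex -2.572 0.952 0.412
endloop
endfacet
facet normal 0.132 -0.972 0.192
outer loop
vertex -1.358 -0.587 1.264
vertex -2.332 -0.818 0.762
vertex -0.368 -0.812 -0.552
endloop
endfacet
facet normal -0.476 0.108 0.873
outer loop
vertex -1.358 -0.587 1.264
vertex -1.598 1.183 0.914
vertex -2.332 -0.818 0.762
endloop
endfacet
facet normal -0.132 0.972 -0.192
outer loop
vertex -2.572 0.952 0.412
vertex -1.598 1.183 0.914
vertex -1.582 0.727 -1.404
endloop
endfacet
facet normal 0.476 -0.108 -0.873
outer loop
vertex -0.608 0.958 -0.902
vertex -0.368 -0.812 -0.552
vertex -1.582 0.727 -1.404
endloop
endfacet
facet normal -0.132 0.972 -0.192
outer loop
vertex -1.582 0.727 -1.404
vertex -1.598 1.183 0.914
vertex -0.608 0.958 -0.902
endloop
endfacet
facet normal 0.870 0.207 0.448
outer loop
vertex -0.608 0.958 -0.902
vertex -1.358 -0.587 1.264
vertex -0.368 -0.812 -0.552
endloop
endfacet
facet normal 0.870 0.207 0.448
outer loop
vertex -1.598 1.183 0.914
vertex -1.358 -0.587 1.264
vertex -0.608 0.958 -0.902
endloop
endfacet
facet normal 0.390 -0.125 -0.912
outer loop
vertex 1.77 -0.298 -3.591
vertex 1.201 -1.006 -3.737
vertex 0.942 -0.153 -3.965
endloop
endfacet
facet normal 0.037 0.957 0.288
outer loop
vertex 1.77 -0.298 -3.591
vertex 0.942 -0.153 -3.965
vertex 0.419 -0.754 -1.903
endloop
endfacet
facet normal 0.389 -0.126 -0.913
outer loop
vertex 0.942 -0.153 -3.965
vertex 1.201 -1.006 -3.737
vertex 0.373 -0.861 -4.11
endloop
endfacet
facet normal -0.778 0.628 -0.014
outer loop
vertex 0.942 -0.153 -3.965
vertex 0.373 -0.861 -4.11
vertex 0.419 -0.754 -1.903
endloop
endfacet
facet normal 0.389 -0.125 -0.913
outer loop
vertex 0.373 -0.861 -4.11
vertex 1.201 -1.006 -3.737
vertex 0.632 -1.714 -3.883
endloop
endfacet
facet normal -0.959 -0.282 0.034
outer loop
vertex 0.373 -0.861 -4.11
vertex 0.632 -1.714 -3.883
vertex 0.419 -0.754 -1.903
endloop
endfacet
facet normal 0.390 -0.125 -0.912
outer loop
vertex 0.632 -1.714 -3.883
vertex 1.201 -1.006 -3.737
vertex 1.461 -1.859 -3.509
endloop
endfacet
facet normal -0.325 -0.864 0.384
outer loop
vertex 0.632 -1.714 -3.883
vertex 1.461 -1.859 -3.509
vertex 0.419 -0.754 -1.903
endloop
endfacet
facet normal 0.389 -0.125 -0.913
outer loop
vertex 1.461 -1.859 -3.509
vertex 1.201 -1.006 -3.737
vertex 2.03 -1.15 -3.364
endloop
endfacet
facet normal 0.492 -0.535 0.687
outer loop
vertex 1.461 -1.859 -3.509
vertex 2.03 -1.15 -3.364
vertex 0.419 -0.754 -1.903
endloop
endfacet
facet normal 0.389 -0.124 -0.913
outer loop
vertex 2.03 -1.15 -3.364
vertex 1.201 -1.006 -3.737
vertex 1.77 -0.298 -3.591
endloop
endfacet
facet normal 0.672 0.375 0.639
outer loop
vertex 2.03 -1.15 -3.364
vertex 1.77 -0.298 -3.591
vertex 0.419 -0.754 -1.903
endloop
endfacet

endsolid


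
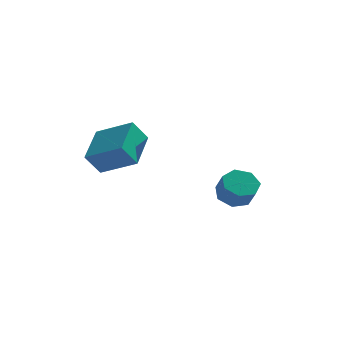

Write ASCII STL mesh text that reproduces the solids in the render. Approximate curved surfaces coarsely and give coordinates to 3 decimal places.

solid 
facet normal -0.283 0.524 -0.804
outer loop
vertex 1.199 0.083 -3.612
vertex 0.582 0.474 -3.14
vertex 1.405 0.722 -3.268
endloop
endfacet
facet normal 0.919 -0.090 -0.383
outer loop
vertex 1.199 0.083 -3.612
vertex 1.405 0.722 -3.268
vertex 1.516 -0.504 -2.713
endloop
endfacet
facet normal 0.920 -0.090 -0.383
outer loop
vertex 1.516 -0.504 -2.713
vertex 1.405 0.722 -3.268
vertex 1.722 0.135 -2.368
endloop
endfacet
facet normal 0.283 -0.525 0.803
outer loop
vertex 1.516 -0.504 -2.713
vertex 1.722 0.135 -2.368
vertex 0.898 -0.114 -2.24
endloop
endfacet
facet normal -0.283 0.524 -0.803
outer loop
vertex 1.405 0.722 -3.268
vertex 0.582 0.474 -3.14
vertex 0.991 1.174 -2.827
endloop
endfacet
facet normal 0.787 0.606 0.118
outer loop
vertex 1.405 0.722 -3.268
vertex 0.991 1.174 -2.827
vertex 1.722 0.135 -2.368
endloop
endfacet
facet normal 0.787 0.606 0.118
outer loop
vertex 1.722 0.135 -2.368
vertex 0.991 1.174 -2.827
vertex 1.308 0.587 -1.927
endloop
endfacet
facet normal 0.283 -0.524 0.803
outer loop
vertex 1.722 0.135 -2.368
vertex 1.308 0.587 -1.927
vertex 0.898 -0.114 -2.24
endloop
endfacet
facet normal -0.283 0.524 -0.803
outer loop
vertex 0.991 1.174 -2.827
vertex 0.582 0.474 -3.14
vertex 0.269 1.099 -2.622
endloop
endfacet
facet normal 0.063 0.846 0.530
outer loop
vertex 0.991 1.174 -2.827
vertex 0.269 1.099 -2.622
vertex 1.308 0.587 -1.927
endloop
endfacet
facet normal 0.063 0.846 0.530
outer loop
vertex 1.308 0.587 -1.927
vertex 0.269 1.099 -2.622
vertex 0.586 0.512 -1.722
endloop
endfacet
facet normal 0.283 -0.524 0.803
outer loop
vertex 1.308 0.587 -1.927
vertex 0.586 0.512 -1.722
vertex 0.898 -0.114 -2.24
endloop
endfacet
facet normal -0.283 0.524 -0.803
outer loop
vertex 0.269 1.099 -2.622
vertex 0.582 0.474 -3.14
vertex -0.218 0.552 -2.807
endloop
endfacet
facet normal -0.710 0.449 0.543
outer loop
vertex 0.269 1.099 -2.622
vertex -0.218 0.552 -2.807
vertex 0.586 0.512 -1.722
endloop
endfacet
facet normal -0.710 0.449 0.543
outer loop
vertex 0.586 0.512 -1.722
vertex -0.218 0.552 -2.807
vertex 0.099 -0.035 -1.907
endloop
endfacet
facet normal 0.283 -0.524 0.803
outer loop
vertex 0.586 0.512 -1.722
vertex 0.099 -0.035 -1.907
vertex 0.898 -0.114 -2.24
endloop
endfacet
facet normal -0.283 0.524 -0.803
outer loop
vertex -0.218 0.552 -2.807
vertex 0.582 0.474 -3.14
vertex -0.103 -0.053 -3.242
endloop
endfacet
facet normal -0.947 -0.286 0.147
outer loop
vertex -0.218 0.552 -2.807
vertex -0.103 -0.053 -3.242
vertex 0.099 -0.035 -1.907
endloop
endfacet
facet normal -0.947 -0.286 0.147
outer loop
vertex 0.099 -0.035 -1.907
vertex -0.103 -0.053 -3.242
vertex 0.214 -0.64 -2.343
endloop
endfacet
facet normal 0.283 -0.525 0.803
outer loop
vertex 0.099 -0.035 -1.907
vertex 0.214 -0.64 -2.343
vertex 0.898 -0.114 -2.24
endloop
endfacet
facet normal -0.283 0.524 -0.803
outer loop
vertex -0.103 -0.053 -3.242
vertex 0.582 0.474 -3.14
vertex 0.528 -0.262 -3.601
endloop
endfacet
facet normal -0.471 -0.805 -0.360
outer loop
vertex -0.103 -0.053 -3.242
vertex 0.528 -0.262 -3.601
vertex 0.214 -0.64 -2.343
endloop
endfacet
facet normal -0.471 -0.806 -0.360
outer loop
vertex 0.214 -0.64 -2.343
vertex 0.528 -0.262 -3.601
vertex 0.845 -0.849 -2.701
endloop
endfacet
facet normal 0.282 -0.524 0.803
outer loop
vertex 0.214 -0.64 -2.343
vertex 0.845 -0.849 -2.701
vertex 0.898 -0.114 -2.24
endloop
endfacet
facet normal -0.283 0.524 -0.803
outer loop
vertex 0.528 -0.262 -3.601
vertex 0.582 0.474 -3.14
vertex 1.199 0.083 -3.612
endloop
endfacet
facet normal 0.360 -0.719 -0.595
outer loop
vertex 0.528 -0.262 -3.601
vertex 1.199 0.083 -3.612
vertex 0.845 -0.849 -2.701
endloop
endfacet
facet normal 0.359 -0.719 -0.596
outer loop
vertex 0.845 -0.849 -2.701
vertex 1.199 0.083 -3.612
vertex 1.516 -0.504 -2.713
endloop
endfacet
facet normal 0.284 -0.524 0.803
outer loop
vertex 0.845 -0.849 -2.701
vertex 1.516 -0.504 -2.713
vertex 0.898 -0.114 -2.24
endloop
endfacet
facet normal -0.509 -0.264 0.819
outer loop
vertex -3.371 -3.477 2.433
vertex -4.908 -2.917 1.658
vertex -3.643 -5.249 1.693
endloop
endfacet
facet normal 0.849 -0.309 0.428
outer loop
vertex -3.052 -4.943 0.742
vertex -3.371 -3.477 2.433
vertex -3.643 -5.249 1.693
endloop
endfacet
facet normal -0.509 -0.264 0.819
outer loop
vertex -3.643 -5.249 1.693
vertex -4.908 -2.917 1.658
vertex -5.18 -4.689 0.918
endloop
endfacet
facet normal -0.141 -0.914 -0.381
outer loop
vertex -5.18 -4.689 0.918
vertex -3.052 -4.943 0.742
vertex -3.643 -5.249 1.693
endloop
endfacet
facet normal 0.141 0.914 0.381
outer loop
vertex -3.371 -3.477 2.433
vertex -4.317 -2.611 0.707
vertex -4.908 -2.917 1.658
endloop
endfacet
facet normal 0.849 -0.309 0.428
outer loop
vertex -2.78 -3.171 1.482
vertex -3.371 -3.477 2.433
vertex -3.052 -4.943 0.742
endloop
endfacet
facet normal 0.141 0.914 0.381
outer loop
vertex -2.78 -3.171 1.482
vertex -4.317 -2.611 0.707
vertex -3.371 -3.477 2.433
endloop
endfacet
facet normal -0.849 0.309 -0.428
outer loop
vertex -4.908 -2.917 1.658
vertex -4.317 -2.611 0.707
vertex -5.18 -4.689 0.918
endloop
endfacet
facet normal -0.141 -0.914 -0.381
outer loop
vertex -4.589 -4.383 -0.033
vertex -3.052 -4.943 0.742
vertex -5.18 -4.689 0.918
endloop
endfacet
facet normal -0.849 0.309 -0.428
outer loop
vertex -5.18 -4.689 0.918
vertex -4.317 -2.611 0.707
vertex -4.589 -4.383 -0.033
endloop
endfacet
facet normal 0.509 0.264 -0.819
outer loop
vertex -4.589 -4.383 -0.033
vertex -2.78 -3.171 1.482
vertex -3.052 -4.943 0.742
endloop
endfacet
facet normal 0.509 0.264 -0.819
outer loop
vertex -4.317 -2.611 0.707
vertex -2.78 -3.171 1.482
vertex -4.589 -4.383 -0.033
endloop
endfacet

endsolid


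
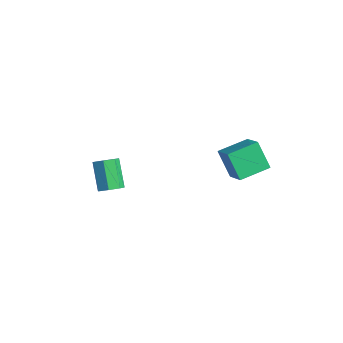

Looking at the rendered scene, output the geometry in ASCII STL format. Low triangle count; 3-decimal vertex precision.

solid 
facet normal -0.605 -0.034 0.795
outer loop
vertex 3.767 0.425 4.507
vertex 4.033 2.274 4.789
vertex 2.38 0.782 3.467
endloop
endfacet
facet normal -0.140 -0.979 -0.149
outer loop
vertex 3.487 0.846 2.011
vertex 3.767 0.425 4.507
vertex 2.38 0.782 3.467
endloop
endfacet
facet normal -0.605 -0.034 0.795
outer loop
vertex 2.38 0.782 3.467
vertex 4.033 2.274 4.789
vertex 2.646 2.632 3.749
endloop
endfacet
facet normal -0.784 0.202 -0.587
outer loop
vertex 2.646 2.632 3.749
vertex 3.487 0.846 2.011
vertex 2.38 0.782 3.467
endloop
endfacet
facet normal 0.784 -0.202 0.587
outer loop
vertex 3.767 0.425 4.507
vertex 5.14 2.338 3.333
vertex 4.033 2.274 4.789
endloop
endfacet
facet normal -0.141 -0.979 -0.149
outer loop
vertex 4.874 0.488 3.051
vertex 3.767 0.425 4.507
vertex 3.487 0.846 2.011
endloop
endfacet
facet normal 0.784 -0.202 0.587
outer loop
vertex 4.874 0.488 3.051
vertex 5.14 2.338 3.333
vertex 3.767 0.425 4.507
endloop
endfacet
facet normal 0.140 0.979 0.150
outer loop
vertex 4.033 2.274 4.789
vertex 5.14 2.338 3.333
vertex 2.646 2.632 3.749
endloop
endfacet
facet normal -0.784 0.202 -0.587
outer loop
vertex 3.753 2.695 2.293
vertex 3.487 0.846 2.011
vertex 2.646 2.632 3.749
endloop
endfacet
facet normal 0.140 0.979 0.149
outer loop
vertex 2.646 2.632 3.749
vertex 5.14 2.338 3.333
vertex 3.753 2.695 2.293
endloop
endfacet
facet normal 0.605 0.034 -0.795
outer loop
vertex 3.753 2.695 2.293
vertex 4.874 0.488 3.051
vertex 3.487 0.846 2.011
endloop
endfacet
facet normal 0.605 0.034 -0.795
outer loop
vertex 5.14 2.338 3.333
vertex 4.874 0.488 3.051
vertex 3.753 2.695 2.293
endloop
endfacet
facet normal 0.659 -0.258 -0.707
outer loop
vertex -1.981 -3.643 -1.21
vertex -2.404 -3.236 -1.753
vertex -1.806 -2.976 -1.29
endloop
endfacet
facet normal 0.709 -0.102 0.698
outer loop
vertex -1.981 -3.643 -1.21
vertex -1.806 -2.976 -1.29
vertex -3.292 -3.131 0.196
endloop
endfacet
facet normal 0.709 -0.103 0.698
outer loop
vertex -3.292 -3.131 0.196
vertex -1.806 -2.976 -1.29
vertex -3.117 -2.464 0.117
endloop
endfacet
facet normal -0.659 0.257 0.707
outer loop
vertex -3.292 -3.131 0.196
vertex -3.117 -2.464 0.117
vertex -3.716 -2.724 -0.347
endloop
endfacet
facet normal 0.659 -0.257 -0.707
outer loop
vertex -1.806 -2.976 -1.29
vertex -2.404 -3.236 -1.753
vertex -2.082 -2.505 -1.719
endloop
endfacet
facet normal 0.639 0.688 0.345
outer loop
vertex -1.806 -2.976 -1.29
vertex -2.082 -2.505 -1.719
vertex -3.117 -2.464 0.117
endloop
endfacet
facet normal 0.639 0.688 0.345
outer loop
vertex -3.117 -2.464 0.117
vertex -2.082 -2.505 -1.719
vertex -3.393 -1.993 -0.312
endloop
endfacet
facet normal -0.659 0.257 0.707
outer loop
vertex -3.117 -2.464 0.117
vertex -3.393 -1.993 -0.312
vertex -3.716 -2.724 -0.347
endloop
endfacet
facet normal 0.659 -0.257 -0.707
outer loop
vertex -2.082 -2.505 -1.719
vertex -2.404 -3.236 -1.753
vertex -2.6 -2.584 -2.173
endloop
endfacet
facet normal 0.088 0.960 -0.267
outer loop
vertex -2.082 -2.505 -1.719
vertex -2.6 -2.584 -2.173
vertex -3.393 -1.993 -0.312
endloop
endfacet
facet normal 0.088 0.960 -0.267
outer loop
vertex -3.393 -1.993 -0.312
vertex -2.6 -2.584 -2.173
vertex -3.912 -2.072 -0.767
endloop
endfacet
facet normal -0.659 0.257 0.707
outer loop
vertex -3.393 -1.993 -0.312
vertex -3.912 -2.072 -0.767
vertex -3.716 -2.724 -0.347
endloop
endfacet
facet normal 0.659 -0.257 -0.707
outer loop
vertex -2.6 -2.584 -2.173
vertex -2.404 -3.236 -1.753
vertex -2.971 -3.154 -2.312
endloop
endfacet
facet normal -0.529 0.510 -0.679
outer loop
vertex -2.6 -2.584 -2.173
vertex -2.971 -3.154 -2.312
vertex -3.912 -2.072 -0.767
endloop
endfacet
facet normal -0.529 0.509 -0.679
outer loop
vertex -3.912 -2.072 -0.767
vertex -2.971 -3.154 -2.312
vertex -4.283 -2.642 -0.905
endloop
endfacet
facet normal -0.659 0.257 0.707
outer loop
vertex -3.912 -2.072 -0.767
vertex -4.283 -2.642 -0.905
vertex -3.716 -2.724 -0.347
endloop
endfacet
facet normal 0.659 -0.257 -0.707
outer loop
vertex -2.971 -3.154 -2.312
vertex -2.404 -3.236 -1.753
vertex -2.915 -3.786 -2.03
endloop
endfacet
facet normal -0.748 -0.325 -0.579
outer loop
vertex -2.971 -3.154 -2.312
vertex -2.915 -3.786 -2.03
vertex -4.283 -2.642 -0.905
endloop
endfacet
facet normal -0.748 -0.325 -0.579
outer loop
vertex -4.283 -2.642 -0.905
vertex -2.915 -3.786 -2.03
vertex -4.227 -3.274 -0.623
endloop
endfacet
facet normal -0.659 0.257 0.707
outer loop
vertex -4.283 -2.642 -0.905
vertex -4.227 -3.274 -0.623
vertex -3.716 -2.724 -0.347
endloop
endfacet
facet normal 0.660 -0.258 -0.706
outer loop
vertex -2.915 -3.786 -2.03
vertex -2.404 -3.236 -1.753
vertex -2.475 -4.004 -1.539
endloop
endfacet
facet normal -0.404 -0.914 -0.044
outer loop
vertex -2.915 -3.786 -2.03
vertex -2.475 -4.004 -1.539
vertex -4.227 -3.274 -0.623
endloop
endfacet
facet normal -0.404 -0.914 -0.043
outer loop
vertex -4.227 -3.274 -0.623
vertex -2.475 -4.004 -1.539
vertex -3.786 -3.492 -0.133
endloop
endfacet
facet normal -0.659 0.257 0.707
outer loop
vertex -4.227 -3.274 -0.623
vertex -3.786 -3.492 -0.133
vertex -3.716 -2.724 -0.347
endloop
endfacet
facet normal 0.659 -0.258 -0.707
outer loop
vertex -2.475 -4.004 -1.539
vertex -2.404 -3.236 -1.753
vertex -1.981 -3.643 -1.21
endloop
endfacet
facet normal 0.245 -0.815 0.525
outer loop
vertex -2.475 -4.004 -1.539
vertex -1.981 -3.643 -1.21
vertex -3.786 -3.492 -0.133
endloop
endfacet
facet normal 0.245 -0.815 0.525
outer loop
vertex -3.786 -3.492 -0.133
vertex -1.981 -3.643 -1.21
vertex -3.292 -3.131 0.196
endloop
endfacet
facet normal -0.659 0.257 0.707
outer loop
vertex -3.786 -3.492 -0.133
vertex -3.292 -3.131 0.196
vertex -3.716 -2.724 -0.347
endloop
endfacet

endsolid


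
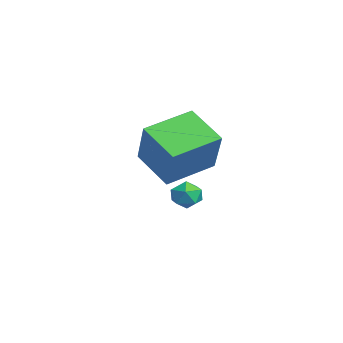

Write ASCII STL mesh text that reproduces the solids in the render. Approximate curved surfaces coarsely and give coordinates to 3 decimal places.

solid 
facet normal -0.738 -0.432 0.518
outer loop
vertex 1.235 -0.35 0.962
vertex 0.508 1.517 1.482
vertex 0.008 -0.343 -0.779
endloop
endfacet
facet normal 0.351 -0.902 -0.251
outer loop
vertex 1.352 0.443 -1.722
vertex 1.235 -0.35 0.962
vertex 0.008 -0.343 -0.779
endloop
endfacet
facet normal -0.738 -0.432 0.518
outer loop
vertex 0.008 -0.343 -0.779
vertex 0.508 1.517 1.482
vertex -0.719 1.525 -0.259
endloop
endfacet
facet normal -0.576 0.004 -0.818
outer loop
vertex -0.719 1.525 -0.259
vertex 1.352 0.443 -1.722
vertex 0.008 -0.343 -0.779
endloop
endfacet
facet normal 0.576 -0.004 0.818
outer loop
vertex 1.235 -0.35 0.962
vertex 1.852 2.303 0.539
vertex 0.508 1.517 1.482
endloop
endfacet
facet normal 0.351 -0.902 -0.251
outer loop
vertex 2.579 0.435 0.019
vertex 1.235 -0.35 0.962
vertex 1.352 0.443 -1.722
endloop
endfacet
facet normal 0.576 -0.004 0.818
outer loop
vertex 2.579 0.435 0.019
vertex 1.852 2.303 0.539
vertex 1.235 -0.35 0.962
endloop
endfacet
facet normal -0.351 0.902 0.252
outer loop
vertex 0.508 1.517 1.482
vertex 1.852 2.303 0.539
vertex -0.719 1.525 -0.259
endloop
endfacet
facet normal -0.576 0.004 -0.818
outer loop
vertex 0.625 2.31 -1.202
vertex 1.352 0.443 -1.722
vertex -0.719 1.525 -0.259
endloop
endfacet
facet normal -0.351 0.902 0.251
outer loop
vertex -0.719 1.525 -0.259
vertex 1.852 2.303 0.539
vertex 0.625 2.31 -1.202
endloop
endfacet
facet normal 0.738 0.432 -0.518
outer loop
vertex 0.625 2.31 -1.202
vertex 2.579 0.435 0.019
vertex 1.352 0.443 -1.722
endloop
endfacet
facet normal 0.738 0.432 -0.518
outer loop
vertex 1.852 2.303 0.539
vertex 2.579 0.435 0.019
vertex 0.625 2.31 -1.202
endloop
endfacet
facet normal -0.966 0.246 0.080
outer loop
vertex -3.301 2.132 -4.238
vertex -3.346 1.758 -3.63
vertex -3.168 2.45 -3.611
endloop
endfacet
facet normal -0.600 0.757 -0.257
outer loop
vertex -3.301 2.132 -4.238
vertex -3.168 2.45 -3.611
vertex -2.753 2.587 -4.177
endloop
endfacet
facet normal -0.296 0.468 -0.833
outer loop
vertex -3.301 2.132 -4.238
vertex -2.753 2.587 -4.177
vertex -2.675 1.979 -4.546
endloop
endfacet
facet normal -0.474 -0.224 -0.852
outer loop
vertex -3.301 2.132 -4.238
vertex -2.675 1.979 -4.546
vertex -3.041 1.467 -4.208
endloop
endfacet
facet normal -0.888 -0.360 -0.287
outer loop
vertex -3.301 2.132 -4.238
vertex -3.041 1.467 -4.208
vertex -3.346 1.758 -3.63
endloop
endfacet
facet normal -0.079 0.981 0.179
outer loop
vertex -2.753 2.587 -4.177
vertex -3.168 2.45 -3.611
vertex -2.459 2.493 -3.532
endloop
endfacet
facet normal -0.672 0.153 0.725
outer loop
vertex -3.168 2.45 -3.611
vertex -3.346 1.758 -3.63
vertex -2.825 1.981 -3.194
endloop
endfacet
facet normal -0.546 -0.828 0.128
outer loop
vertex -3.346 1.758 -3.63
vertex -3.041 1.467 -4.208
vertex -2.747 1.373 -3.563
endloop
endfacet
facet normal 0.124 -0.607 -0.785
outer loop
vertex -3.041 1.467 -4.208
vertex -2.675 1.979 -4.546
vertex -2.332 1.51 -4.129
endloop
endfacet
facet normal 0.413 0.511 -0.754
outer loop
vertex -2.675 1.979 -4.546
vertex -2.753 2.587 -4.177
vertex -2.154 2.202 -4.11
endloop
endfacet
facet normal 0.474 0.224 0.852
outer loop
vertex -2.199 1.828 -3.502
vertex -2.459 2.493 -3.532
vertex -2.825 1.981 -3.194
endloop
endfacet
facet normal 0.296 -0.468 0.833
outer loop
vertex -2.199 1.828 -3.502
vertex -2.825 1.981 -3.194
vertex -2.747 1.373 -3.563
endloop
endfacet
facet normal 0.600 -0.757 0.257
outer loop
vertex -2.199 1.828 -3.502
vertex -2.747 1.373 -3.563
vertex -2.332 1.51 -4.129
endloop
endfacet
facet normal 0.966 -0.246 -0.080
outer loop
vertex -2.199 1.828 -3.502
vertex -2.332 1.51 -4.129
vertex -2.154 2.202 -4.11
endloop
endfacet
facet normal 0.888 0.360 0.287
outer loop
vertex -2.199 1.828 -3.502
vertex -2.154 2.202 -4.11
vertex -2.459 2.493 -3.532
endloop
endfacet
facet normal -0.124 0.607 0.785
outer loop
vertex -2.825 1.981 -3.194
vertex -2.459 2.493 -3.532
vertex -3.168 2.45 -3.611
endloop
endfacet
facet normal -0.413 -0.511 0.754
outer loop
vertex -2.747 1.373 -3.563
vertex -2.825 1.981 -3.194
vertex -3.346 1.758 -3.63
endloop
endfacet
facet normal 0.079 -0.981 -0.179
outer loop
vertex -2.332 1.51 -4.129
vertex -2.747 1.373 -3.563
vertex -3.041 1.467 -4.208
endloop
endfacet
facet normal 0.672 -0.153 -0.725
outer loop
vertex -2.154 2.202 -4.11
vertex -2.332 1.51 -4.129
vertex -2.675 1.979 -4.546
endloop
endfacet
facet normal 0.546 0.828 -0.128
outer loop
vertex -2.459 2.493 -3.532
vertex -2.154 2.202 -4.11
vertex -2.753 2.587 -4.177
endloop
endfacet

endsolid


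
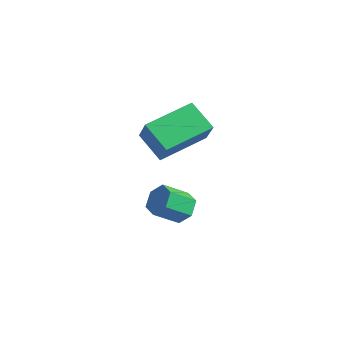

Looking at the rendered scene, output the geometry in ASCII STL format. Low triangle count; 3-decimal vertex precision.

solid 
facet normal 0.327 0.734 -0.595
outer loop
vertex 1.79 -0.017 -3.206
vertex 1.349 -0.268 -3.758
vertex 1.089 0.241 -3.273
endloop
endfacet
facet normal 0.139 0.585 0.799
outer loop
vertex 1.79 -0.017 -3.206
vertex 1.089 0.241 -3.273
vertex 1.352 -1.001 -2.409
endloop
endfacet
facet normal 0.139 0.585 0.799
outer loop
vertex 1.352 -1.001 -2.409
vertex 1.089 0.241 -3.273
vertex 0.651 -0.743 -2.476
endloop
endfacet
facet normal -0.327 -0.735 0.594
outer loop
vertex 1.352 -1.001 -2.409
vertex 0.651 -0.743 -2.476
vertex 0.911 -1.252 -2.962
endloop
endfacet
facet normal 0.327 0.734 -0.595
outer loop
vertex 1.089 0.241 -3.273
vertex 1.349 -0.268 -3.758
vertex 0.648 -0.01 -3.825
endloop
endfacet
facet normal -0.740 0.591 0.323
outer loop
vertex 1.089 0.241 -3.273
vertex 0.648 -0.01 -3.825
vertex 0.651 -0.743 -2.476
endloop
endfacet
facet normal -0.740 0.591 0.323
outer loop
vertex 0.651 -0.743 -2.476
vertex 0.648 -0.01 -3.825
vertex 0.21 -0.994 -3.028
endloop
endfacet
facet normal -0.326 -0.735 0.595
outer loop
vertex 0.651 -0.743 -2.476
vertex 0.21 -0.994 -3.028
vertex 0.911 -1.252 -2.962
endloop
endfacet
facet normal 0.327 0.735 -0.594
outer loop
vertex 0.648 -0.01 -3.825
vertex 1.349 -0.268 -3.758
vertex 0.908 -0.519 -4.311
endloop
endfacet
facet normal -0.879 0.006 -0.476
outer loop
vertex 0.648 -0.01 -3.825
vertex 0.908 -0.519 -4.311
vertex 0.21 -0.994 -3.028
endloop
endfacet
facet normal -0.879 0.006 -0.476
outer loop
vertex 0.21 -0.994 -3.028
vertex 0.908 -0.519 -4.311
vertex 0.47 -1.503 -3.514
endloop
endfacet
facet normal -0.326 -0.735 0.595
outer loop
vertex 0.21 -0.994 -3.028
vertex 0.47 -1.503 -3.514
vertex 0.911 -1.252 -2.962
endloop
endfacet
facet normal 0.327 0.735 -0.594
outer loop
vertex 0.908 -0.519 -4.311
vertex 1.349 -0.268 -3.758
vertex 1.609 -0.777 -4.244
endloop
endfacet
facet normal -0.139 -0.585 -0.799
outer loop
vertex 0.908 -0.519 -4.311
vertex 1.609 -0.777 -4.244
vertex 0.47 -1.503 -3.514
endloop
endfacet
facet normal -0.139 -0.585 -0.799
outer loop
vertex 0.47 -1.503 -3.514
vertex 1.609 -0.777 -4.244
vertex 1.171 -1.761 -3.447
endloop
endfacet
facet normal -0.327 -0.734 0.595
outer loop
vertex 0.47 -1.503 -3.514
vertex 1.171 -1.761 -3.447
vertex 0.911 -1.252 -2.962
endloop
endfacet
facet normal 0.326 0.735 -0.595
outer loop
vertex 1.609 -0.777 -4.244
vertex 1.349 -0.268 -3.758
vertex 2.05 -0.526 -3.692
endloop
endfacet
facet normal 0.740 -0.591 -0.323
outer loop
vertex 1.609 -0.777 -4.244
vertex 2.05 -0.526 -3.692
vertex 1.171 -1.761 -3.447
endloop
endfacet
facet normal 0.740 -0.591 -0.323
outer loop
vertex 1.171 -1.761 -3.447
vertex 2.05 -0.526 -3.692
vertex 1.612 -1.51 -2.895
endloop
endfacet
facet normal -0.327 -0.734 0.595
outer loop
vertex 1.171 -1.761 -3.447
vertex 1.612 -1.51 -2.895
vertex 0.911 -1.252 -2.962
endloop
endfacet
facet normal 0.326 0.735 -0.595
outer loop
vertex 2.05 -0.526 -3.692
vertex 1.349 -0.268 -3.758
vertex 1.79 -0.017 -3.206
endloop
endfacet
facet normal 0.879 -0.006 0.476
outer loop
vertex 2.05 -0.526 -3.692
vertex 1.79 -0.017 -3.206
vertex 1.612 -1.51 -2.895
endloop
endfacet
facet normal 0.879 -0.006 0.476
outer loop
vertex 1.612 -1.51 -2.895
vertex 1.79 -0.017 -3.206
vertex 1.352 -1.001 -2.409
endloop
endfacet
facet normal -0.327 -0.735 0.594
outer loop
vertex 1.612 -1.51 -2.895
vertex 1.352 -1.001 -2.409
vertex 0.911 -1.252 -2.962
endloop
endfacet
facet normal -0.518 0.249 -0.818
outer loop
vertex 0.212 -1.567 0.624
vertex 0.57 0.562 1.046
vertex 1.43 -1.616 -0.163
endloop
endfacet
facet normal -0.163 -0.968 -0.192
outer loop
vertex 2.15 -1.962 0.974
vertex 0.212 -1.567 0.624
vertex 1.43 -1.616 -0.163
endloop
endfacet
facet normal -0.519 0.249 -0.818
outer loop
vertex 1.43 -1.616 -0.163
vertex 0.57 0.562 1.046
vertex 1.787 0.514 0.259
endloop
endfacet
facet normal 0.840 -0.033 -0.542
outer loop
vertex 1.787 0.514 0.259
vertex 2.15 -1.962 0.974
vertex 1.43 -1.616 -0.163
endloop
endfacet
facet normal -0.840 0.034 0.542
outer loop
vertex 0.212 -1.567 0.624
vertex 1.29 0.216 2.183
vertex 0.57 0.562 1.046
endloop
endfacet
facet normal -0.163 -0.968 -0.192
outer loop
vertex 0.933 -1.914 1.761
vertex 0.212 -1.567 0.624
vertex 2.15 -1.962 0.974
endloop
endfacet
facet normal -0.839 0.033 0.542
outer loop
vertex 0.933 -1.914 1.761
vertex 1.29 0.216 2.183
vertex 0.212 -1.567 0.624
endloop
endfacet
facet normal 0.162 0.968 0.192
outer loop
vertex 0.57 0.562 1.046
vertex 1.29 0.216 2.183
vertex 1.787 0.514 0.259
endloop
endfacet
facet normal 0.839 -0.034 -0.543
outer loop
vertex 2.508 0.167 1.396
vertex 2.15 -1.962 0.974
vertex 1.787 0.514 0.259
endloop
endfacet
facet normal 0.163 0.968 0.192
outer loop
vertex 1.787 0.514 0.259
vertex 1.29 0.216 2.183
vertex 2.508 0.167 1.396
endloop
endfacet
facet normal 0.519 -0.249 0.818
outer loop
vertex 2.508 0.167 1.396
vertex 0.933 -1.914 1.761
vertex 2.15 -1.962 0.974
endloop
endfacet
facet normal 0.519 -0.249 0.818
outer loop
vertex 1.29 0.216 2.183
vertex 0.933 -1.914 1.761
vertex 2.508 0.167 1.396
endloop
endfacet

endsolid


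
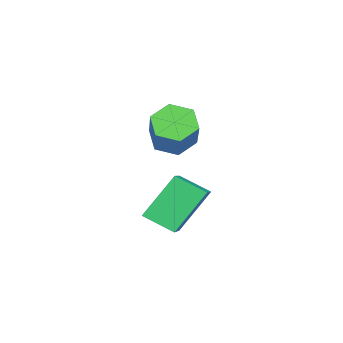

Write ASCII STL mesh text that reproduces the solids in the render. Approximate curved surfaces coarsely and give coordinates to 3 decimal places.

solid 
facet normal -0.695 -0.283 -0.661
outer loop
vertex -1.994 -1.106 2.361
vertex -2.557 -0.667 2.765
vertex -2.123 -0.321 2.161
endloop
endfacet
facet normal 0.702 -0.065 -0.709
outer loop
vertex -1.994 -1.106 2.361
vertex -2.123 -0.321 2.161
vertex -0.681 -0.573 3.611
endloop
endfacet
facet normal 0.702 -0.066 -0.709
outer loop
vertex -0.681 -0.573 3.611
vertex -2.123 -0.321 2.161
vertex -0.809 0.212 3.411
endloop
endfacet
facet normal 0.696 0.282 0.661
outer loop
vertex -0.681 -0.573 3.611
vertex -0.809 0.212 3.411
vertex -1.243 -0.133 4.015
endloop
endfacet
facet normal -0.695 -0.282 -0.661
outer loop
vertex -2.123 -0.321 2.161
vertex -2.557 -0.667 2.765
vertex -2.685 0.118 2.565
endloop
endfacet
facet normal 0.215 0.796 -0.566
outer loop
vertex -2.123 -0.321 2.161
vertex -2.685 0.118 2.565
vertex -0.809 0.212 3.411
endloop
endfacet
facet normal 0.215 0.796 -0.566
outer loop
vertex -0.809 0.212 3.411
vertex -2.685 0.118 2.565
vertex -1.372 0.652 3.815
endloop
endfacet
facet normal 0.695 0.283 0.661
outer loop
vertex -0.809 0.212 3.411
vertex -1.372 0.652 3.815
vertex -1.243 -0.133 4.015
endloop
endfacet
facet normal -0.696 -0.282 -0.661
outer loop
vertex -2.685 0.118 2.565
vertex -2.557 -0.667 2.765
vertex -3.119 -0.227 3.169
endloop
endfacet
facet normal -0.486 0.862 0.143
outer loop
vertex -2.685 0.118 2.565
vertex -3.119 -0.227 3.169
vertex -1.372 0.652 3.815
endloop
endfacet
facet normal -0.487 0.862 0.144
outer loop
vertex -1.372 0.652 3.815
vertex -3.119 -0.227 3.169
vertex -1.806 0.306 4.419
endloop
endfacet
facet normal 0.695 0.283 0.661
outer loop
vertex -1.372 0.652 3.815
vertex -1.806 0.306 4.419
vertex -1.243 -0.133 4.015
endloop
endfacet
facet normal -0.696 -0.282 -0.661
outer loop
vertex -3.119 -0.227 3.169
vertex -2.557 -0.667 2.765
vertex -2.991 -1.012 3.369
endloop
endfacet
facet normal -0.702 0.066 0.709
outer loop
vertex -3.119 -0.227 3.169
vertex -2.991 -1.012 3.369
vertex -1.806 0.306 4.419
endloop
endfacet
facet normal -0.702 0.065 0.710
outer loop
vertex -1.806 0.306 4.419
vertex -2.991 -1.012 3.369
vertex -1.677 -0.479 4.619
endloop
endfacet
facet normal 0.695 0.283 0.661
outer loop
vertex -1.806 0.306 4.419
vertex -1.677 -0.479 4.619
vertex -1.243 -0.133 4.015
endloop
endfacet
facet normal -0.695 -0.283 -0.661
outer loop
vertex -2.991 -1.012 3.369
vertex -2.557 -0.667 2.765
vertex -2.428 -1.452 2.965
endloop
endfacet
facet normal -0.216 -0.796 0.566
outer loop
vertex -2.991 -1.012 3.369
vertex -2.428 -1.452 2.965
vertex -1.677 -0.479 4.619
endloop
endfacet
facet normal -0.215 -0.796 0.566
outer loop
vertex -1.677 -0.479 4.619
vertex -2.428 -1.452 2.965
vertex -1.115 -0.918 4.215
endloop
endfacet
facet normal 0.695 0.282 0.661
outer loop
vertex -1.677 -0.479 4.619
vertex -1.115 -0.918 4.215
vertex -1.243 -0.133 4.015
endloop
endfacet
facet normal -0.695 -0.283 -0.661
outer loop
vertex -2.428 -1.452 2.965
vertex -2.557 -0.667 2.765
vertex -1.994 -1.106 2.361
endloop
endfacet
facet normal 0.487 -0.862 -0.144
outer loop
vertex -2.428 -1.452 2.965
vertex -1.994 -1.106 2.361
vertex -1.115 -0.918 4.215
endloop
endfacet
facet normal 0.486 -0.862 -0.143
outer loop
vertex -1.115 -0.918 4.215
vertex -1.994 -1.106 2.361
vertex -0.681 -0.573 3.611
endloop
endfacet
facet normal 0.696 0.282 0.661
outer loop
vertex -1.115 -0.918 4.215
vertex -0.681 -0.573 3.611
vertex -1.243 -0.133 4.015
endloop
endfacet
facet normal -0.476 0.402 0.782
outer loop
vertex 1.302 0.796 2.881
vertex 1.291 1.843 2.337
vertex -0.167 0.417 2.182
endloop
endfacet
facet normal 0.009 -0.887 0.462
outer loop
vertex 0.709 -0.323 0.743
vertex 1.302 0.796 2.881
vertex -0.167 0.417 2.182
endloop
endfacet
facet normal -0.476 0.402 0.782
outer loop
vertex -0.167 0.417 2.182
vertex 1.291 1.843 2.337
vertex -0.178 1.464 1.638
endloop
endfacet
facet normal -0.879 -0.227 -0.419
outer loop
vertex -0.178 1.464 1.638
vertex 0.709 -0.323 0.743
vertex -0.167 0.417 2.182
endloop
endfacet
facet normal 0.879 0.227 0.419
outer loop
vertex 1.302 0.796 2.881
vertex 2.167 1.103 0.898
vertex 1.291 1.843 2.337
endloop
endfacet
facet normal 0.009 -0.887 0.462
outer loop
vertex 2.178 0.056 1.442
vertex 1.302 0.796 2.881
vertex 0.709 -0.323 0.743
endloop
endfacet
facet normal 0.879 0.227 0.419
outer loop
vertex 2.178 0.056 1.442
vertex 2.167 1.103 0.898
vertex 1.302 0.796 2.881
endloop
endfacet
facet normal -0.009 0.887 -0.462
outer loop
vertex 1.291 1.843 2.337
vertex 2.167 1.103 0.898
vertex -0.178 1.464 1.638
endloop
endfacet
facet normal -0.879 -0.227 -0.419
outer loop
vertex 0.698 0.724 0.199
vertex 0.709 -0.323 0.743
vertex -0.178 1.464 1.638
endloop
endfacet
facet normal -0.009 0.887 -0.462
outer loop
vertex -0.178 1.464 1.638
vertex 2.167 1.103 0.898
vertex 0.698 0.724 0.199
endloop
endfacet
facet normal 0.476 -0.402 -0.782
outer loop
vertex 0.698 0.724 0.199
vertex 2.178 0.056 1.442
vertex 0.709 -0.323 0.743
endloop
endfacet
facet normal 0.476 -0.402 -0.782
outer loop
vertex 2.167 1.103 0.898
vertex 2.178 0.056 1.442
vertex 0.698 0.724 0.199
endloop
endfacet

endsolid
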